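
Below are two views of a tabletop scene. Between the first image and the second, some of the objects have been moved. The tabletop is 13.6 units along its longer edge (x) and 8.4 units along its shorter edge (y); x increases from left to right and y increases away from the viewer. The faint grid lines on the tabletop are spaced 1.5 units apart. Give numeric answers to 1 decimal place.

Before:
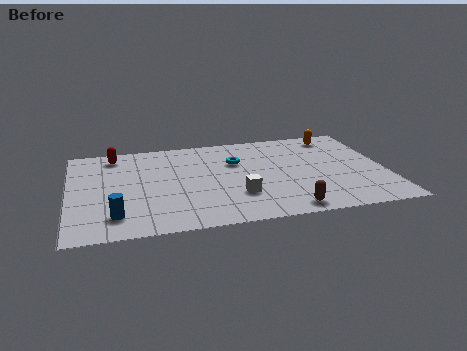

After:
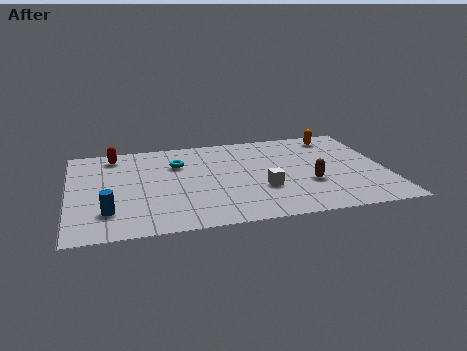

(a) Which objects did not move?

the red capsule and the orange capsule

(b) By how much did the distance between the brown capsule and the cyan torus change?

+1.1

They were about 5.1 units apart before and 6.2 after — 1.1 units further apart.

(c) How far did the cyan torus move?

2.5

From (7.2, 5.6) to (4.7, 5.9), the cyan torus covered √(2.5² + 0.3²) ≈ 2.5 units.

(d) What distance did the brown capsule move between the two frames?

2.4

From (9.1, 0.9) to (10.2, 3.0), the brown capsule covered √(1.1² + 2.1²) ≈ 2.4 units.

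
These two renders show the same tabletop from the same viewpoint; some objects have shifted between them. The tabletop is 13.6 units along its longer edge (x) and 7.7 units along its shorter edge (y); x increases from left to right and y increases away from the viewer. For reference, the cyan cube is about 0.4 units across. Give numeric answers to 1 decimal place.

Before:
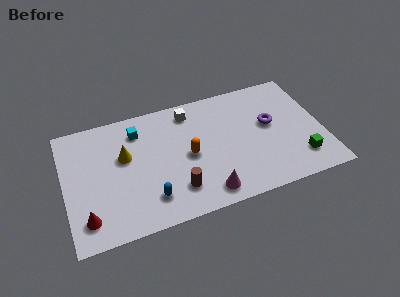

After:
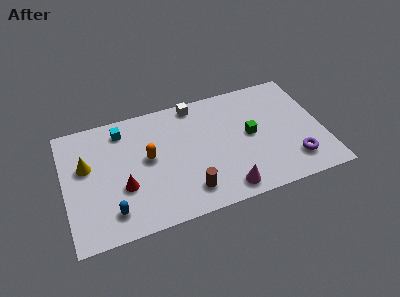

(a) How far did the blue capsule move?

2.0

The blue capsule was near (4.3, 1.7) before and (2.3, 1.5) after, so it travelled √(2.0² + 0.2²) ≈ 2.0 units.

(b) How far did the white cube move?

0.5

The white cube moved from about (6.8, 6.5) to (7.1, 6.9), a distance of √(0.3² + 0.4²) ≈ 0.5.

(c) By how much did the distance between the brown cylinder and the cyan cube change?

+1.2

The distance was about 4.6 in the first image and 5.8 in the second, so they moved 1.2 units further apart.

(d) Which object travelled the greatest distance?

the green cube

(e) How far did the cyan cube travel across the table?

0.9

From (4.0, 6.1) to (3.2, 6.4), the cyan cube covered √(0.8² + 0.3²) ≈ 0.9 units.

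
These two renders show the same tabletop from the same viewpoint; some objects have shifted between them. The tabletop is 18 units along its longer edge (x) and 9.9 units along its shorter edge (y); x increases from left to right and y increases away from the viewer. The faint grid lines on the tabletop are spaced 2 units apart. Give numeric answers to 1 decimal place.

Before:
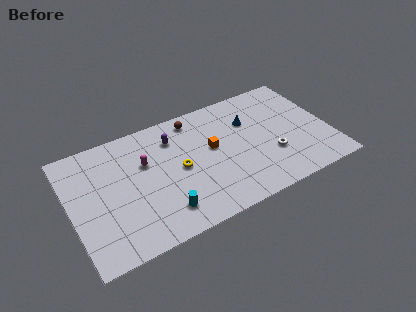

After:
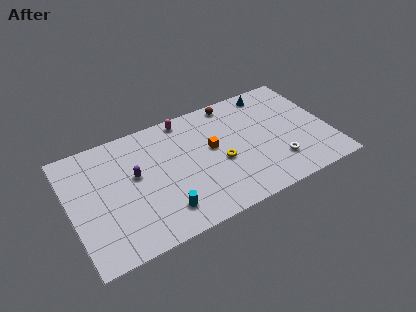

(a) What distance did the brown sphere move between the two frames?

2.8

The brown sphere was near (9.0, 8.6) before and (11.8, 8.9) after, so it travelled √(2.8² + 0.3²) ≈ 2.8 units.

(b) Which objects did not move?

the orange cube and the cyan cylinder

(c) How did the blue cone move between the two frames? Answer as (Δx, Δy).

(1.8, 1.9)

From the two frames, the blue cone sits at roughly (12.7, 6.8) before and (14.5, 8.7) after.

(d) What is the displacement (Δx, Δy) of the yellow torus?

(2.8, -0.7)

From the two frames, the yellow torus sits at roughly (7.5, 4.9) before and (10.3, 4.2) after.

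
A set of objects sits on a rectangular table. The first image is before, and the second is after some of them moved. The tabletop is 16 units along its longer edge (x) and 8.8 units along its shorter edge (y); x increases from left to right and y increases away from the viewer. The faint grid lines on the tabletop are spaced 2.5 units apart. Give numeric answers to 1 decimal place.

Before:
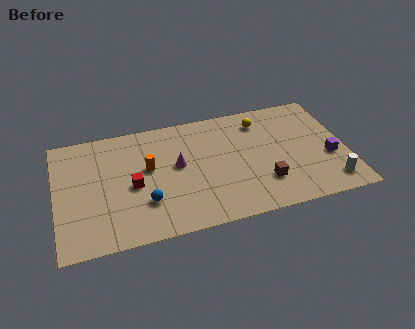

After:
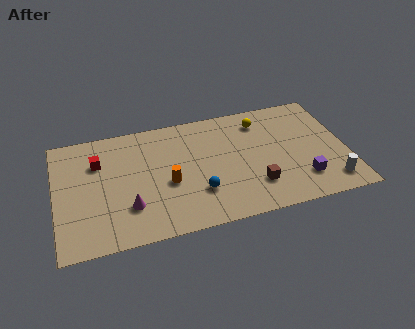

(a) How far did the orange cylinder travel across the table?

1.7

The orange cylinder moved from about (5.1, 5.1) to (6.1, 3.7), a distance of √(1.0² + 1.4²) ≈ 1.7.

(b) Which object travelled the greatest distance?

the magenta cone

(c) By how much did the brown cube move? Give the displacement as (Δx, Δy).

(-0.5, -0.1)

The brown cube was at about (11.3, 2.4) and moved to about (10.8, 2.3).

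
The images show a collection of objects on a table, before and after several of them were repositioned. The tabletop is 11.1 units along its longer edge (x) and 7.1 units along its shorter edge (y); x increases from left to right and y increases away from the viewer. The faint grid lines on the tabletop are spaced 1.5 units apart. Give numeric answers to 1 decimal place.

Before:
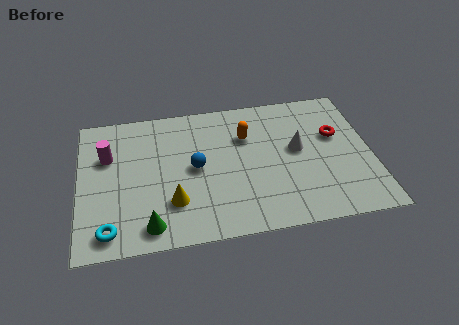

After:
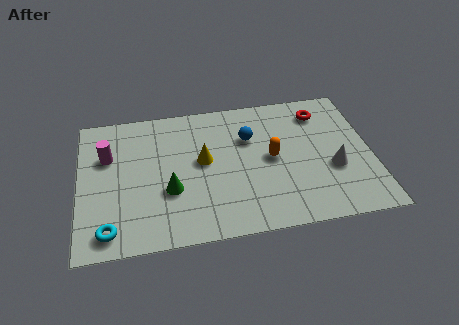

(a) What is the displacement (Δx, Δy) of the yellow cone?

(1.2, 1.9)

The yellow cone started near (3.5, 2.0) and ended near (4.7, 3.9).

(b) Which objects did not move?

the cyan torus and the magenta cylinder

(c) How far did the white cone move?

1.8

The white cone was near (8.3, 3.9) before and (9.6, 2.7) after, so it travelled √(1.3² + 1.2²) ≈ 1.8 units.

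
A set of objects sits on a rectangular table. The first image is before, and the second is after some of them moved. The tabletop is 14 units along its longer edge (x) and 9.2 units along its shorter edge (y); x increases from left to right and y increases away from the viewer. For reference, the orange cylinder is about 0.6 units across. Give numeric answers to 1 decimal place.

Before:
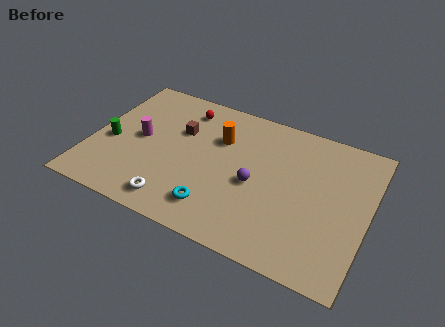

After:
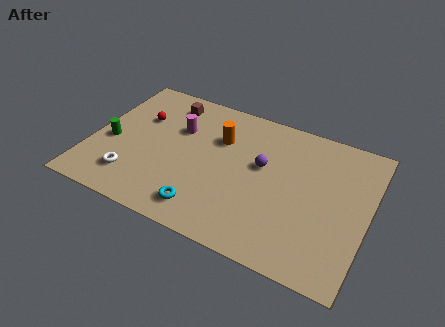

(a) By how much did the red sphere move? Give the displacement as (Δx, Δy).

(-2.1, -1.5)

The red sphere started near (4.3, 7.6) and ended near (2.2, 6.1).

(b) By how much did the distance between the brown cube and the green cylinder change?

+0.6

Before: roughly 3.9 units apart; after: 4.5. That's 0.6 units further apart.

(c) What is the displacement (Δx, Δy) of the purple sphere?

(0.2, 1.3)

From the two frames, the purple sphere sits at roughly (8.4, 4.1) before and (8.6, 5.4) after.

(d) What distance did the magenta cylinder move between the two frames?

2.3

The magenta cylinder moved from about (2.4, 4.7) to (4.2, 6.1), a distance of √(1.8² + 1.4²) ≈ 2.3.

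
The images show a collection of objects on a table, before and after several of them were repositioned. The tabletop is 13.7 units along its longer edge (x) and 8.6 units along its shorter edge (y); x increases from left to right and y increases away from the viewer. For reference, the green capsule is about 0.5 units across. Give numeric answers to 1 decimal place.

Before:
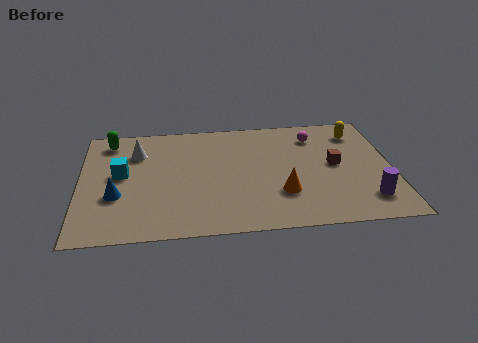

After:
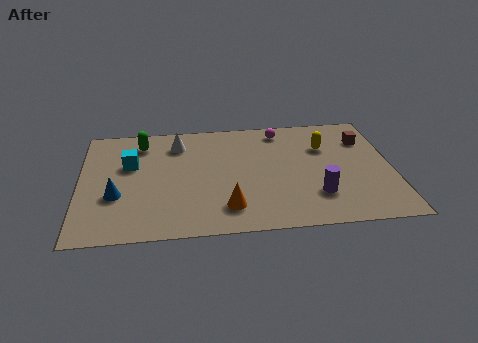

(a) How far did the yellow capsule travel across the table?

1.8

From (12.3, 6.9) to (10.8, 5.9), the yellow capsule covered √(1.5² + 1.0²) ≈ 1.8 units.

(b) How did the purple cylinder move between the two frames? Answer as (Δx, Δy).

(-2.2, 0.5)

The purple cylinder was at about (12.5, 1.8) and moved to about (10.3, 2.3).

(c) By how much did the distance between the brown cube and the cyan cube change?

+1.0

They were about 9.4 units apart before and 10.4 after — 1.0 units further apart.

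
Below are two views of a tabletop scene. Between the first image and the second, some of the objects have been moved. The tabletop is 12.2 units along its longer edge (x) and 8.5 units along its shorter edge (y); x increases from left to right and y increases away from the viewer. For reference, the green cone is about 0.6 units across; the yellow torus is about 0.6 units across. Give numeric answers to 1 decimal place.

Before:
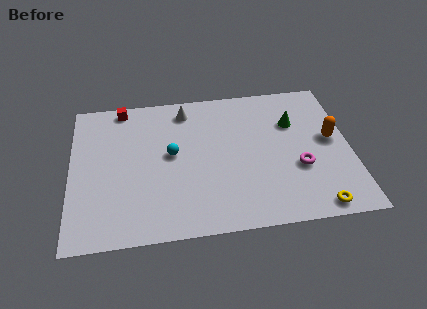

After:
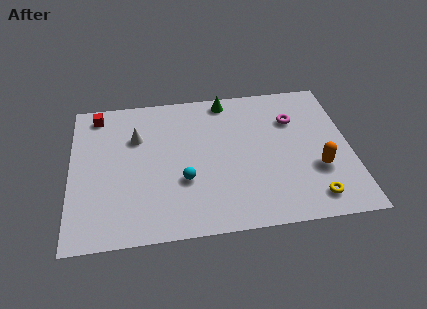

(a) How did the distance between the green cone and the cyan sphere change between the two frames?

-0.5

Before: roughly 5.5 units apart; after: 5.0. That's 0.5 units closer together.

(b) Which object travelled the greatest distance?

the green cone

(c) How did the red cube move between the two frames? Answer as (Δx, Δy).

(-1.1, -0.3)

The red cube started near (2.3, 7.7) and ended near (1.2, 7.4).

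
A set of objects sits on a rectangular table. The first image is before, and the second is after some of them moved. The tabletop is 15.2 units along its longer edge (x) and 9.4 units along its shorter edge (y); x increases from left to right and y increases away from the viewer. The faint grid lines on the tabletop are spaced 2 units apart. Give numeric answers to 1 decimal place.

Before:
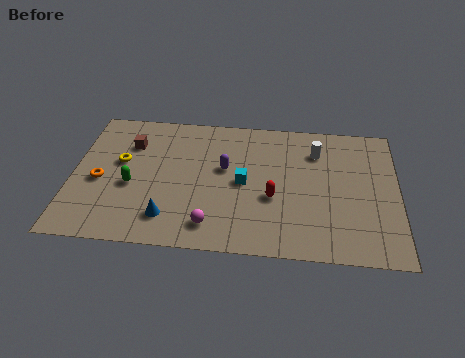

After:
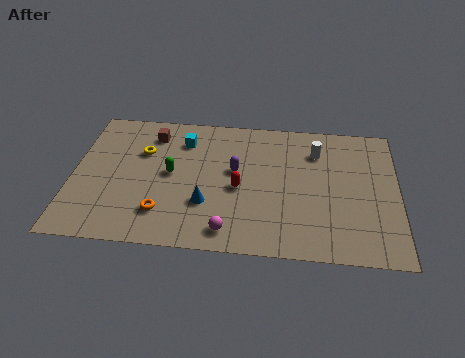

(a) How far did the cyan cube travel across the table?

4.0

The cyan cube moved from about (8.0, 4.6) to (5.1, 7.3), a distance of √(2.9² + 2.7²) ≈ 4.0.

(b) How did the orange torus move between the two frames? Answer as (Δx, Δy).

(3.0, -1.9)

The orange torus started near (1.3, 4.1) and ended near (4.3, 2.2).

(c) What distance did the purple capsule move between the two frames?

0.5

The purple capsule moved from about (7.1, 5.5) to (7.6, 5.4), a distance of √(0.5² + 0.1²) ≈ 0.5.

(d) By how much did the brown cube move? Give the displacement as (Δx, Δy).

(1.0, 0.8)

The brown cube started near (2.6, 6.8) and ended near (3.6, 7.6).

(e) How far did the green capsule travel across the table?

2.1

The green capsule was near (2.8, 3.9) before and (4.6, 4.9) after, so it travelled √(1.8² + 1.0²) ≈ 2.1 units.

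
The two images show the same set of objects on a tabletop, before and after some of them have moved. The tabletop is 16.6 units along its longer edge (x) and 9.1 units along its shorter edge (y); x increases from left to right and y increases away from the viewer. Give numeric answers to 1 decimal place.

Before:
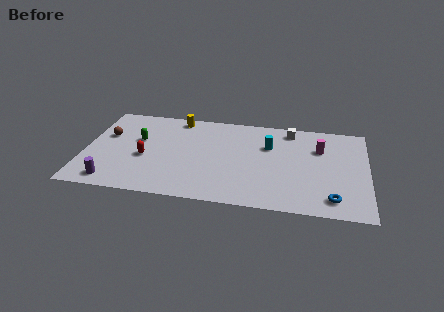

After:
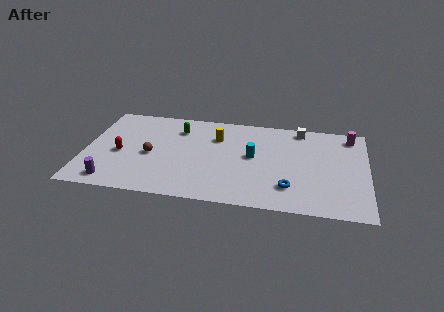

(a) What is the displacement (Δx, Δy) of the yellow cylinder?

(2.4, -1.6)

The yellow cylinder started near (5.3, 8.1) and ended near (7.7, 6.5).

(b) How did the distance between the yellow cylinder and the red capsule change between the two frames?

+1.5

The distance was about 4.6 in the first image and 6.1 in the second, so they moved 1.5 units further apart.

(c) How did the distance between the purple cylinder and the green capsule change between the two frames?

+2.3

Before: roughly 4.5 units apart; after: 6.8. That's 2.3 units further apart.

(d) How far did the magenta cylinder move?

2.3

The magenta cylinder was near (13.8, 6.3) before and (15.6, 7.8) after, so it travelled √(1.8² + 1.5²) ≈ 2.3 units.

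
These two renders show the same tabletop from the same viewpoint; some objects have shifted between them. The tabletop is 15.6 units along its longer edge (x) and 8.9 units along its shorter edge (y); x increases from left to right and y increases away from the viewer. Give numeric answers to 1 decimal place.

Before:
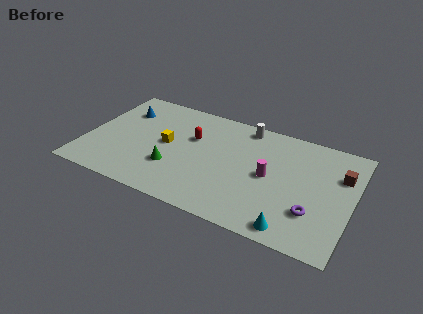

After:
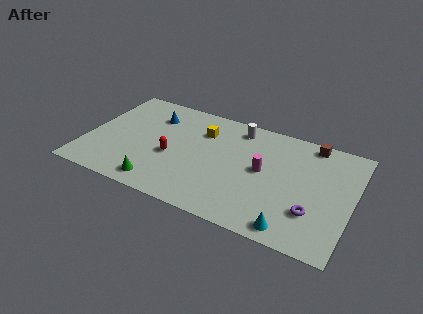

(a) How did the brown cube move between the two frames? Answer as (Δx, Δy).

(-1.9, 1.9)

The brown cube was at about (14.8, 6.1) and moved to about (12.9, 8.0).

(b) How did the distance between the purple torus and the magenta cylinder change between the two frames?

+0.5

The distance was about 3.2 in the first image and 3.7 in the second, so they moved 0.5 units further apart.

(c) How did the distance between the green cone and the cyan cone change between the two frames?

+0.4

The distance was about 7.4 in the first image and 7.8 in the second, so they moved 0.4 units further apart.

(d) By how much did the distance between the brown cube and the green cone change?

+0.6

They were about 10.1 units apart before and 10.7 after — 0.6 units further apart.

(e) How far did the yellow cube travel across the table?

2.7

The yellow cube was near (4.7, 4.6) before and (6.6, 6.5) after, so it travelled √(1.9² + 1.9²) ≈ 2.7 units.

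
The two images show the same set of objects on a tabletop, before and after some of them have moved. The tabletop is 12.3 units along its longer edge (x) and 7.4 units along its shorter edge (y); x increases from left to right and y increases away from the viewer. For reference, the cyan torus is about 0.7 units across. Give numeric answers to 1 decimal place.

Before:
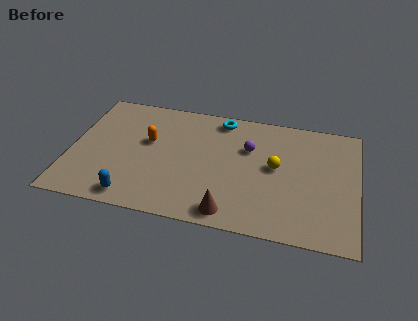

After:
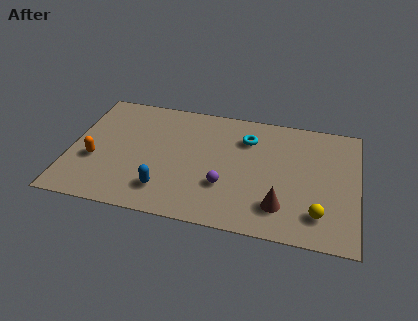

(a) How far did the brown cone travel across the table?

2.2

The brown cone moved from about (7.0, 0.9) to (9.1, 1.7), a distance of √(2.1² + 0.8²) ≈ 2.2.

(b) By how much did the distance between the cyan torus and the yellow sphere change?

+1.5

Before: roughly 3.5 units apart; after: 5.0. That's 1.5 units further apart.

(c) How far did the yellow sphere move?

3.1

From (8.8, 4.0) to (10.7, 1.6), the yellow sphere covered √(1.9² + 2.4²) ≈ 3.1 units.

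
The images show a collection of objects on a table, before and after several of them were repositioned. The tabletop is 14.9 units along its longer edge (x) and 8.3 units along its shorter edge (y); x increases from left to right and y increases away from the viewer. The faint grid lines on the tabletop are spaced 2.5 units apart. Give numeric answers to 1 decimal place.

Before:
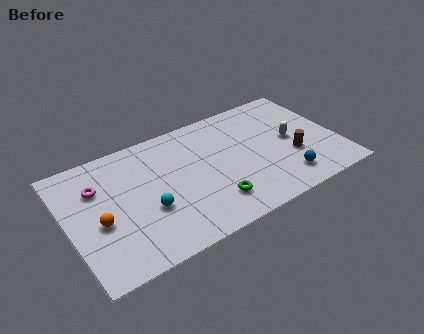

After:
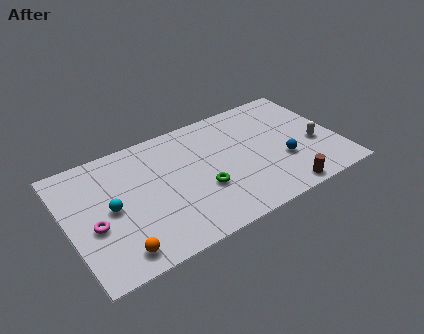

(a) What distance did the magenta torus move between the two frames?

2.5

The magenta torus moved from about (1.8, 5.8) to (1.3, 3.4), a distance of √(0.5² + 2.4²) ≈ 2.5.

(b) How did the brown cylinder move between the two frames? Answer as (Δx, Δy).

(-1.0, -2.2)

From the two frames, the brown cylinder sits at roughly (12.3, 3.0) before and (11.3, 0.8) after.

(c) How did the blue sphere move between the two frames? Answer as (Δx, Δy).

(0.1, 1.3)

The blue sphere was at about (11.6, 1.6) and moved to about (11.7, 2.9).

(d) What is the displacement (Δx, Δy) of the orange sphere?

(0.7, -2.3)

From the two frames, the orange sphere sits at roughly (1.6, 3.5) before and (2.3, 1.2) after.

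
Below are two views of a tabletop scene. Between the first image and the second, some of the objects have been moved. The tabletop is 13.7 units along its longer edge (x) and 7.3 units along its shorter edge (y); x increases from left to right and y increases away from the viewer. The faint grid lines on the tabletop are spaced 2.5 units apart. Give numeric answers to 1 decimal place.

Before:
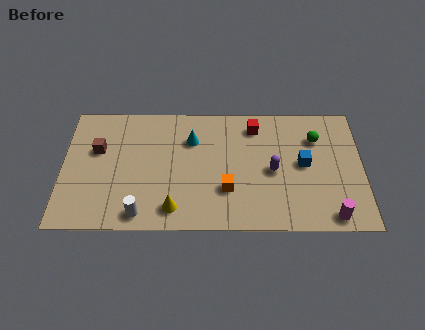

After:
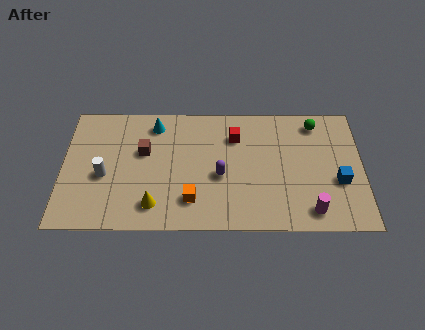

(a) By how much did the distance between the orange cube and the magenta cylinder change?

+0.5

The distance was about 4.9 in the first image and 5.4 in the second, so they moved 0.5 units further apart.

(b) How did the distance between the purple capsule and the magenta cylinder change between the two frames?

+0.9

The distance was about 3.7 in the first image and 4.6 in the second, so they moved 0.9 units further apart.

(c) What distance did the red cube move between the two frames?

1.1

The red cube moved from about (8.8, 6.0) to (7.9, 5.4), a distance of √(0.9² + 0.6²) ≈ 1.1.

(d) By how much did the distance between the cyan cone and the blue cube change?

+3.7

They were about 5.3 units apart before and 9.0 after — 3.7 units further apart.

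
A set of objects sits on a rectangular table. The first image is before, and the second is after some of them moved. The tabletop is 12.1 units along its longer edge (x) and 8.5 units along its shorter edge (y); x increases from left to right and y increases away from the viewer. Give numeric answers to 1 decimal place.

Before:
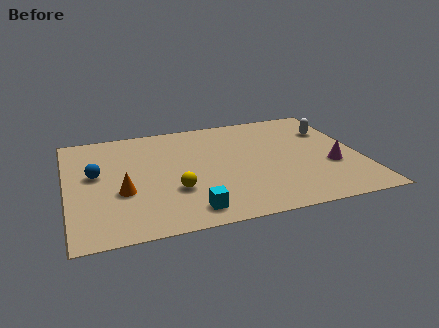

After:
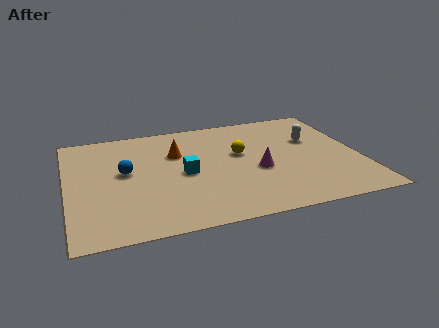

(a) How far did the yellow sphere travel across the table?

3.6

From (4.3, 2.8) to (7.2, 5.0), the yellow sphere covered √(2.9² + 2.2²) ≈ 3.6 units.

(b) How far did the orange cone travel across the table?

3.5

From (2.2, 3.2) to (4.6, 5.7), the orange cone covered √(2.4² + 2.5²) ≈ 3.5 units.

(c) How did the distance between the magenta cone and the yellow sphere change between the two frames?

-4.9

They were about 6.5 units apart before and 1.6 after — 4.9 units closer together.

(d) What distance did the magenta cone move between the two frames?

3.0

The magenta cone moved from about (10.8, 3.1) to (7.8, 3.5), a distance of √(3.0² + 0.4²) ≈ 3.0.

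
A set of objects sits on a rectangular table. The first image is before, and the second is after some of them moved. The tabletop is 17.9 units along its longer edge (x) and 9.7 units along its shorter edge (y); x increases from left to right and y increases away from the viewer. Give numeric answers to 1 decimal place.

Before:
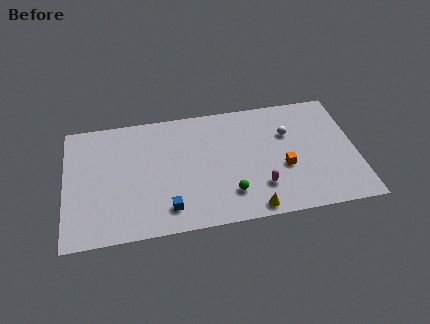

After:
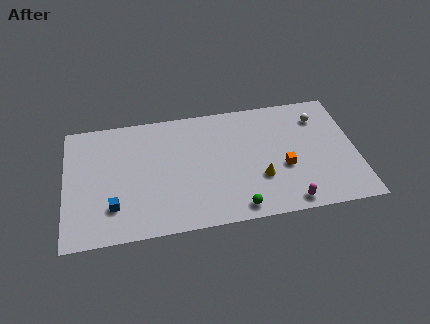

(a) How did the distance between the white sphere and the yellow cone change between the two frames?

-0.3

Before: roughly 6.1 units apart; after: 5.8. That's 0.3 units closer together.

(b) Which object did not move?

the orange cube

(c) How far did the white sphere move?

2.2

The white sphere moved from about (13.8, 6.5) to (15.8, 7.5), a distance of √(2.0² + 1.0²) ≈ 2.2.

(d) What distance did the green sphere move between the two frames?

1.3

The green sphere was near (10.0, 2.3) before and (10.4, 1.1) after, so it travelled √(0.4² + 1.2²) ≈ 1.3 units.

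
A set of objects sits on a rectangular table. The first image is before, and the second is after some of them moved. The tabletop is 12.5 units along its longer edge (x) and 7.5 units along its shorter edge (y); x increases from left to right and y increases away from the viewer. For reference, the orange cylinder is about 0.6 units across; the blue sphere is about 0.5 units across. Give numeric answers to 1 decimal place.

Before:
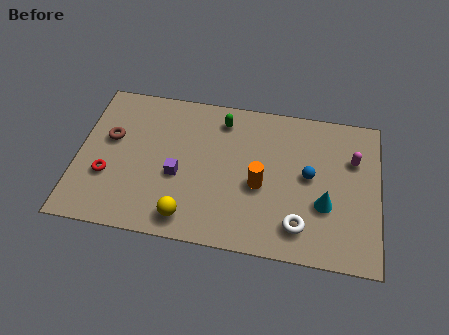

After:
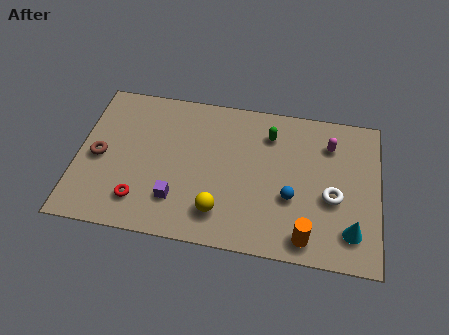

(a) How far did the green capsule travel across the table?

2.0

From (5.9, 6.2) to (7.9, 5.8), the green capsule covered √(2.0² + 0.4²) ≈ 2.0 units.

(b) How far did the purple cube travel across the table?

1.2

The purple cube was near (4.2, 3.1) before and (4.2, 1.9) after, so it travelled √(0.0² + 1.2²) ≈ 1.2 units.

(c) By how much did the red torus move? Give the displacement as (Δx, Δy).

(1.4, -1.0)

The red torus started near (1.3, 2.6) and ended near (2.7, 1.6).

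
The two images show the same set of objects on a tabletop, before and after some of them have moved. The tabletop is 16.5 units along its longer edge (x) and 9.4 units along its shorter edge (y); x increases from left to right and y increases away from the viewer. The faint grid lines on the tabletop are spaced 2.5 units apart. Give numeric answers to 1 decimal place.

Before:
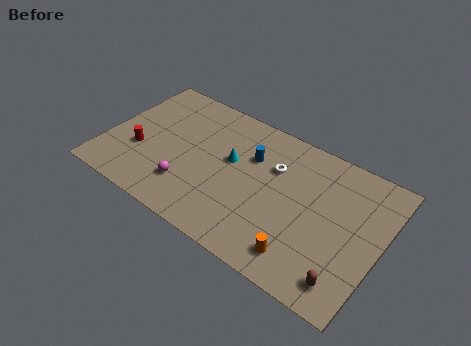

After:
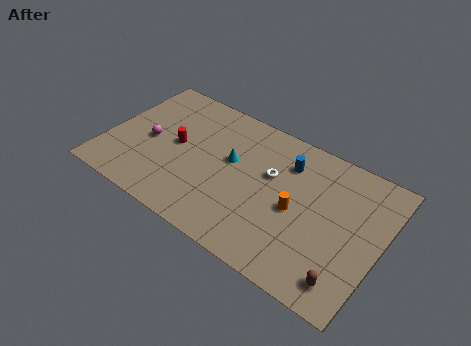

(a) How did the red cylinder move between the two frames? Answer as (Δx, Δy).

(2.0, 1.5)

The red cylinder started near (2.1, 3.4) and ended near (4.1, 4.9).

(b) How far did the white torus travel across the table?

0.6

From (9.9, 6.4) to (9.8, 5.8), the white torus covered √(0.1² + 0.6²) ≈ 0.6 units.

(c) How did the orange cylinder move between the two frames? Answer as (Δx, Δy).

(-0.8, 2.7)

The orange cylinder was at about (12.4, 1.6) and moved to about (11.6, 4.3).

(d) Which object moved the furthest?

the magenta sphere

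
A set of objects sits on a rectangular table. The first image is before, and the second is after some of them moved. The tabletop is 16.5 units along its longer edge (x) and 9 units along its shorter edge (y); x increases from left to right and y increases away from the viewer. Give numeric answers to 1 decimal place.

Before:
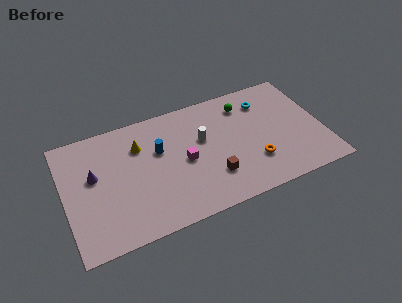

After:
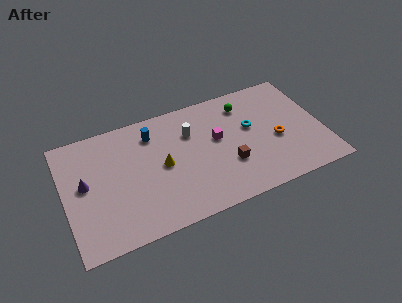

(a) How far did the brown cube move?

1.2

The brown cube was near (9.2, 2.5) before and (10.3, 3.0) after, so it travelled √(1.1² + 0.5²) ≈ 1.2 units.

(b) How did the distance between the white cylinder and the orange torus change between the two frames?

+1.7

Before: roughly 4.2 units apart; after: 5.9. That's 1.7 units further apart.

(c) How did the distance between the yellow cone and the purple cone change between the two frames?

+1.7

Before: roughly 3.2 units apart; after: 4.9. That's 1.7 units further apart.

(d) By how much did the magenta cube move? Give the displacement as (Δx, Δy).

(2.2, 0.9)

From the two frames, the magenta cube sits at roughly (7.6, 4.3) before and (9.8, 5.2) after.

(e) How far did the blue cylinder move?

1.4

From (6.1, 5.7) to (5.8, 7.1), the blue cylinder covered √(0.3² + 1.4²) ≈ 1.4 units.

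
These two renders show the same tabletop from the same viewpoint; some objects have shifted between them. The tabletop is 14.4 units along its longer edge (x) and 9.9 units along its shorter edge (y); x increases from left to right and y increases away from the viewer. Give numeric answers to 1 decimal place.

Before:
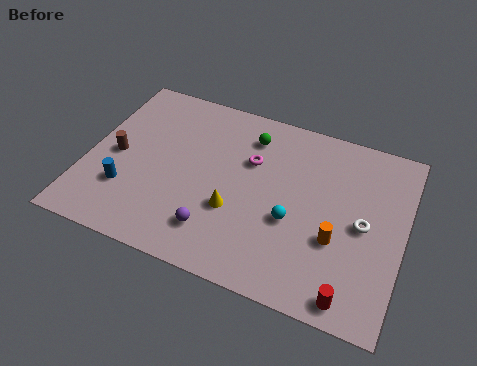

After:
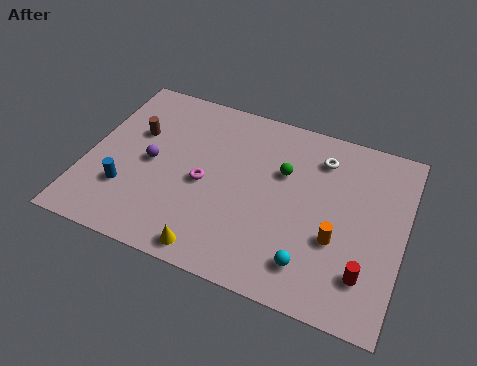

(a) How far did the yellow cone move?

2.6

The yellow cone was near (6.9, 3.5) before and (6.2, 1.0) after, so it travelled √(0.7² + 2.5²) ≈ 2.6 units.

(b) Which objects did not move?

the orange cylinder and the blue cylinder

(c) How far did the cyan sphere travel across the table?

2.2

The cyan sphere was near (9.5, 3.9) before and (10.5, 1.9) after, so it travelled √(1.0² + 2.0²) ≈ 2.2 units.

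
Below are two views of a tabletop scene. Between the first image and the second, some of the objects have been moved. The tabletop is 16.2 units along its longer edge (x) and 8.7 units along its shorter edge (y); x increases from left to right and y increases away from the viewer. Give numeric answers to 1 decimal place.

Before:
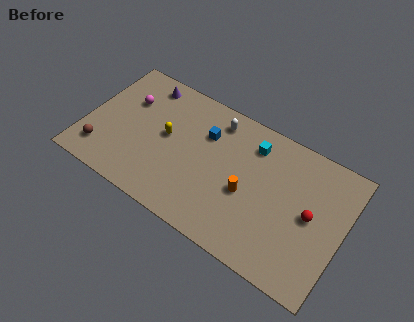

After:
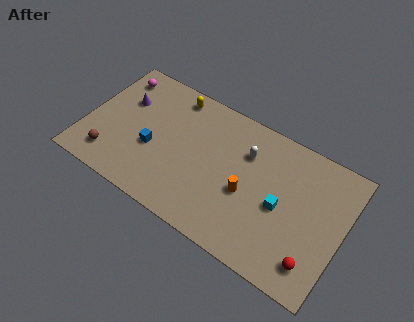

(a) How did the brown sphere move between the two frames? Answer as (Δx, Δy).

(0.6, -0.1)

The brown sphere was at about (1.3, 1.8) and moved to about (1.9, 1.7).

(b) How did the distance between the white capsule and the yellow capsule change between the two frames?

+1.3

The distance was about 3.8 in the first image and 5.1 in the second, so they moved 1.3 units further apart.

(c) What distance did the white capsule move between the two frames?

2.4

The white capsule moved from about (7.8, 7.3) to (9.9, 6.2), a distance of √(2.1² + 1.1²) ≈ 2.4.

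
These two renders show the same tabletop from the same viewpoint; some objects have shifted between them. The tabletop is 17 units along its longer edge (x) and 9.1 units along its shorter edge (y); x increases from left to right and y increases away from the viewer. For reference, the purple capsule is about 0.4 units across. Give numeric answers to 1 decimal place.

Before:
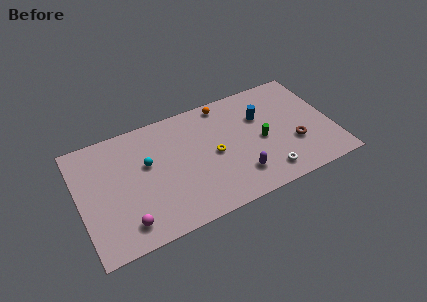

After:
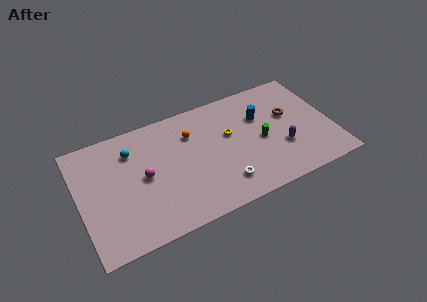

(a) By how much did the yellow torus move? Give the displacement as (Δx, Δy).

(1.2, 1.1)

The yellow torus started near (9.0, 4.4) and ended near (10.2, 5.5).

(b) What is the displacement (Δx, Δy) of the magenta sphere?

(1.5, 3.0)

From the two frames, the magenta sphere sits at roughly (2.8, 1.6) before and (4.3, 4.6) after.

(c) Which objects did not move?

the blue cylinder and the green cylinder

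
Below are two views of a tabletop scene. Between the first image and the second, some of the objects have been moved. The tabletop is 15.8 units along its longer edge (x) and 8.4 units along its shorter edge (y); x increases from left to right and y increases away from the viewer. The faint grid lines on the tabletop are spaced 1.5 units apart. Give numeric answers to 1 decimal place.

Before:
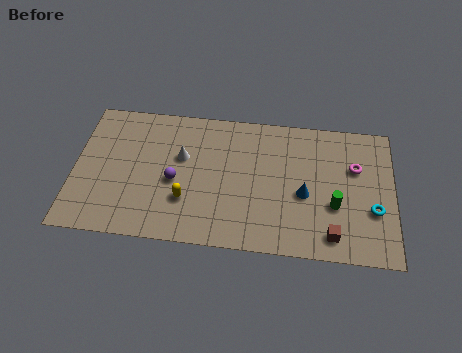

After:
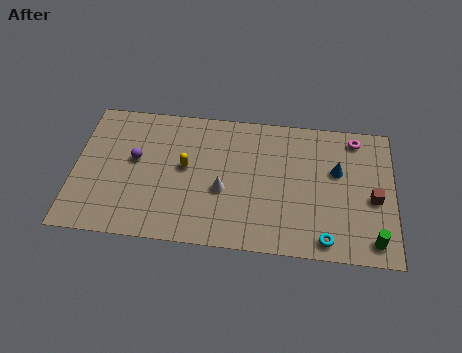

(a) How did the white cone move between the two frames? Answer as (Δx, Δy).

(2.1, -1.8)

The white cone started near (5.3, 5.2) and ended near (7.4, 3.4).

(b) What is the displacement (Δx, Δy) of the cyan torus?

(-2.3, -2.0)

From the two frames, the cyan torus sits at roughly (14.8, 3.0) before and (12.5, 1.0) after.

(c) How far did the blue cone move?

2.3

From (11.4, 3.6) to (13.0, 5.2), the blue cone covered √(1.6² + 1.6²) ≈ 2.3 units.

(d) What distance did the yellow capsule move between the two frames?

2.0

The yellow capsule moved from about (5.6, 2.6) to (5.5, 4.6), a distance of √(0.1² + 2.0²) ≈ 2.0.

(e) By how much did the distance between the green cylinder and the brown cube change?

+0.7

The distance was about 1.8 in the first image and 2.5 in the second, so they moved 0.7 units further apart.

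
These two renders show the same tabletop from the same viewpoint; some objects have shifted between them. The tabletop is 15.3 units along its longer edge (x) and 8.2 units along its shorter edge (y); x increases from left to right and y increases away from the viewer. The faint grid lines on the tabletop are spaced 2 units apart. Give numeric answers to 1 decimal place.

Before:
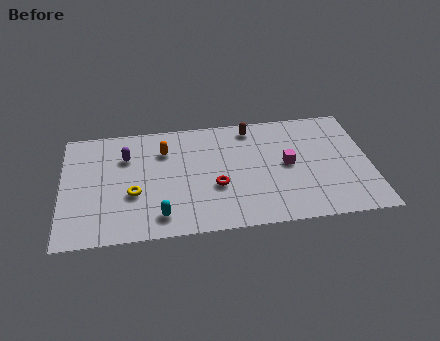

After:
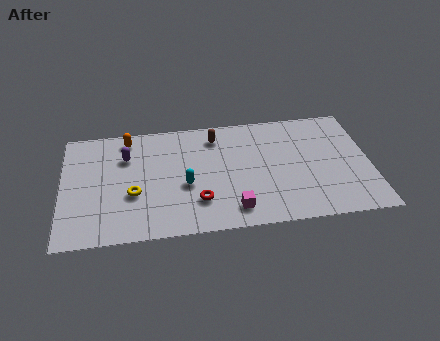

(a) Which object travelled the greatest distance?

the magenta cube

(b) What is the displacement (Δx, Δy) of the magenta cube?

(-2.8, -2.8)

The magenta cube was at about (11.2, 4.2) and moved to about (8.4, 1.4).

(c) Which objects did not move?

the purple capsule and the yellow torus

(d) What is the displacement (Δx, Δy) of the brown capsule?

(-1.8, -0.4)

From the two frames, the brown capsule sits at roughly (9.5, 7.1) before and (7.7, 6.7) after.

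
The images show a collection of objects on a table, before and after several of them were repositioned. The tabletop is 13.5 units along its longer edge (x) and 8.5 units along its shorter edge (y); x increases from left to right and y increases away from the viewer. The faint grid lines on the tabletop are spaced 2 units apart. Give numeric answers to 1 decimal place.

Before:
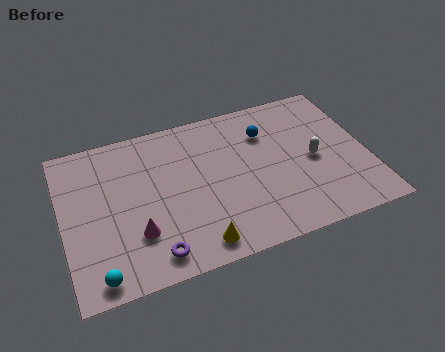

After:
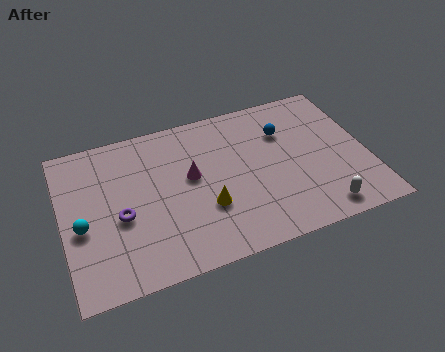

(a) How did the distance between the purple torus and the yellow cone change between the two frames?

+1.9

Before: roughly 1.9 units apart; after: 3.8. That's 1.9 units further apart.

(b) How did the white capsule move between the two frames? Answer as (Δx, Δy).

(0.0, -2.9)

From the two frames, the white capsule sits at roughly (11.1, 4.0) before and (11.1, 1.1) after.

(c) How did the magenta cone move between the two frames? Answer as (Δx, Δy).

(2.6, 2.3)

The magenta cone was at about (3.1, 2.5) and moved to about (5.7, 4.8).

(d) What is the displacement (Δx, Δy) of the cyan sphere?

(-0.5, 2.7)

The cyan sphere was at about (1.3, 0.9) and moved to about (0.8, 3.6).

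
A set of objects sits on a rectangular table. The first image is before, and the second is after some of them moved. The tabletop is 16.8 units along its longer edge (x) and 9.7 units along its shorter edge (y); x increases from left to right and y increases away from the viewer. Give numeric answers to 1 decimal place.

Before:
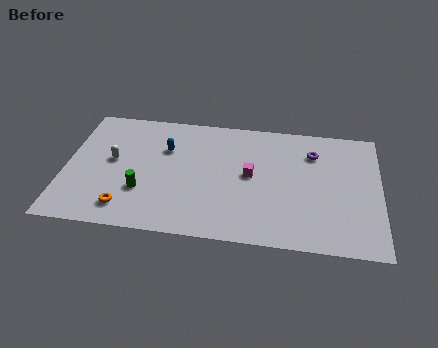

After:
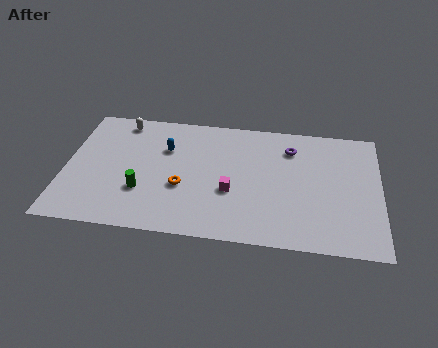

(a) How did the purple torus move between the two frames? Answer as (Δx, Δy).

(-1.2, 0.2)

From the two frames, the purple torus sits at roughly (13.2, 7.3) before and (12.0, 7.5) after.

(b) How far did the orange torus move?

3.5

From (3.4, 1.7) to (6.3, 3.7), the orange torus covered √(2.9² + 2.0²) ≈ 3.5 units.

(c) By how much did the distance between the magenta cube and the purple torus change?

+0.9

Before: roughly 4.0 units apart; after: 4.9. That's 0.9 units further apart.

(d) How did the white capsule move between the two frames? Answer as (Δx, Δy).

(0.3, 3.2)

The white capsule started near (2.5, 5.3) and ended near (2.8, 8.5).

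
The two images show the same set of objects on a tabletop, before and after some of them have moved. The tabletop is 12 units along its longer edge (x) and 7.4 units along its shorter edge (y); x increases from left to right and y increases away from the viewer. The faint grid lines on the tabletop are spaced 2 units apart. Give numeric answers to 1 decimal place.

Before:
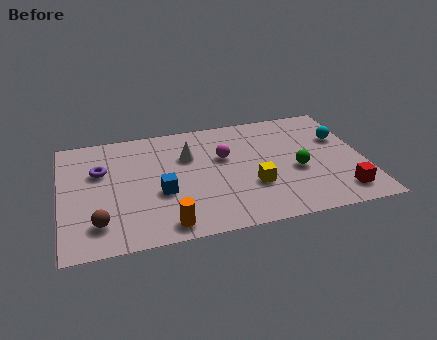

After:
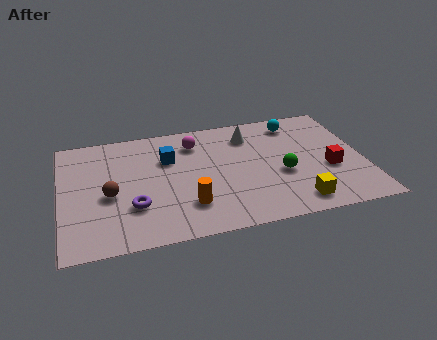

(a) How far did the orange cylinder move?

1.3

The orange cylinder was near (4.0, 0.9) before and (4.9, 1.9) after, so it travelled √(0.9² + 1.0²) ≈ 1.3 units.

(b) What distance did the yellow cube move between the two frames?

2.1

From (7.5, 2.5) to (9.1, 1.1), the yellow cube covered √(1.6² + 1.4²) ≈ 2.1 units.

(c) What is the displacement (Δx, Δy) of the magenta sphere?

(-1.1, 1.2)

The magenta sphere started near (6.5, 4.6) and ended near (5.4, 5.8).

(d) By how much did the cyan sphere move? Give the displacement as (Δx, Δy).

(-1.7, 1.4)

The cyan sphere was at about (11.2, 4.8) and moved to about (9.5, 6.2).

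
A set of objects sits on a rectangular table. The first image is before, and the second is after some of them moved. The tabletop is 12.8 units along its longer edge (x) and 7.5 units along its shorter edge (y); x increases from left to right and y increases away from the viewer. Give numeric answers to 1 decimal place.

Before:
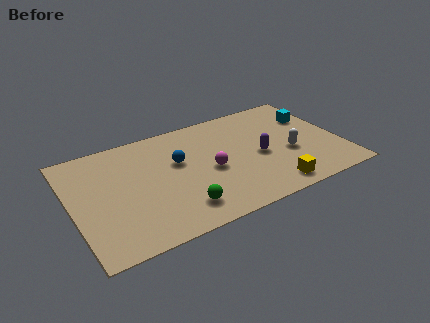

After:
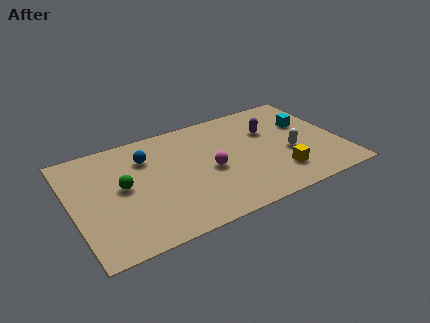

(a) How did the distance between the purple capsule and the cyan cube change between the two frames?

-1.6

The distance was about 3.4 in the first image and 1.8 in the second, so they moved 1.6 units closer together.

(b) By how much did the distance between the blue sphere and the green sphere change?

-1.1

They were about 3.1 units apart before and 2.0 after — 1.1 units closer together.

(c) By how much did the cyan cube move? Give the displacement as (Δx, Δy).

(-0.4, -0.4)

The cyan cube was at about (11.8, 5.2) and moved to about (11.4, 4.8).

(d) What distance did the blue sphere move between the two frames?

1.7

The blue sphere moved from about (5.1, 4.6) to (3.7, 5.5), a distance of √(1.4² + 0.9²) ≈ 1.7.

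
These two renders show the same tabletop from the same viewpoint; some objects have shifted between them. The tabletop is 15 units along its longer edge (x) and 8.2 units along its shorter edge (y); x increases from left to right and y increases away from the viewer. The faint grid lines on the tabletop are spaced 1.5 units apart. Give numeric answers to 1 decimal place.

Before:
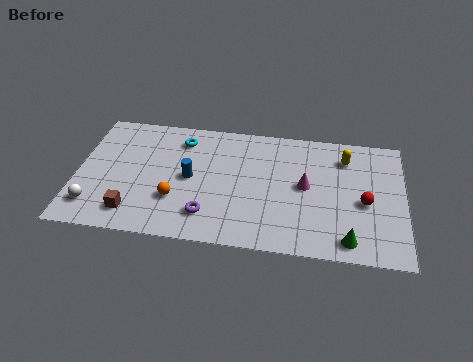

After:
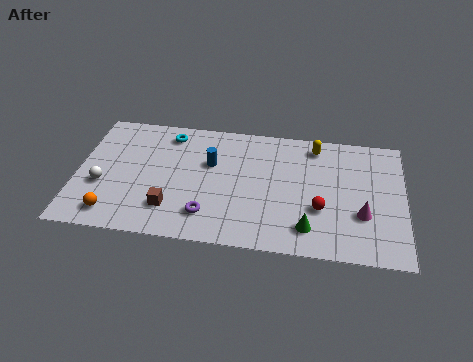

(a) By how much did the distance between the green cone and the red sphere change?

-1.2

Before: roughly 2.6 units apart; after: 1.4. That's 1.2 units closer together.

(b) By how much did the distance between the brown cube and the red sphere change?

-3.8

The distance was about 10.7 in the first image and 6.9 in the second, so they moved 3.8 units closer together.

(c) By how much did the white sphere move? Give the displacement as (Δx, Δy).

(0.3, 1.4)

From the two frames, the white sphere sits at roughly (0.9, 1.7) before and (1.2, 3.1) after.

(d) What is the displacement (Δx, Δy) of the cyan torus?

(-0.6, 0.3)

The cyan torus was at about (4.7, 6.6) and moved to about (4.1, 6.9).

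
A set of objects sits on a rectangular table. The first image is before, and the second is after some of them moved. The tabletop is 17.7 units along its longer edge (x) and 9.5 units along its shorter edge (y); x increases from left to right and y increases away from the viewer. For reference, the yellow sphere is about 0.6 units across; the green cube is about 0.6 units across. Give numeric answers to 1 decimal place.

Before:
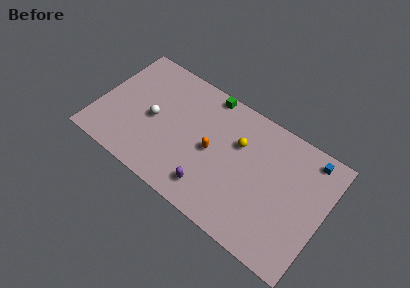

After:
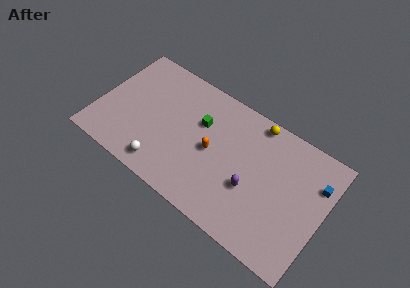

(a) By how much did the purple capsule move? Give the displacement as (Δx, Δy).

(2.9, 1.8)

From the two frames, the purple capsule sits at roughly (9.4, 1.8) before and (12.3, 3.6) after.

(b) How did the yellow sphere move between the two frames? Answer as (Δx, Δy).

(1.0, 2.3)

The yellow sphere started near (10.8, 6.3) and ended near (11.8, 8.6).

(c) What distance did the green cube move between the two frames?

2.5

The green cube was near (7.9, 8.7) before and (7.8, 6.2) after, so it travelled √(0.1² + 2.5²) ≈ 2.5 units.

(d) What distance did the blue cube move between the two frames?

1.7

The blue cube moved from about (16.1, 8.3) to (16.9, 6.8), a distance of √(0.8² + 1.5²) ≈ 1.7.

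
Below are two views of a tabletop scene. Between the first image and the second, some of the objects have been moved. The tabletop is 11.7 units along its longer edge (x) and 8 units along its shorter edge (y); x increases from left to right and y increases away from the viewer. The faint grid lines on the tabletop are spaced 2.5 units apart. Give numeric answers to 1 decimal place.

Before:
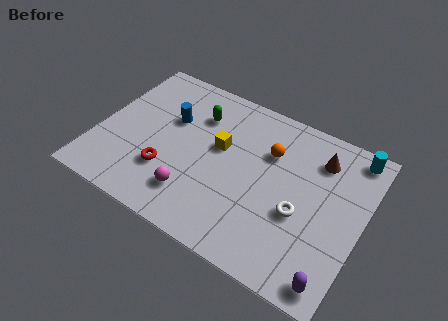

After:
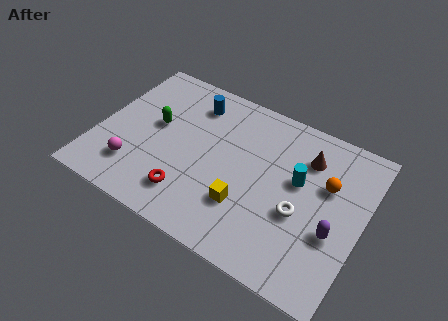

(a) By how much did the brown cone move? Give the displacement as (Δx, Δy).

(-0.5, -0.2)

The brown cone started near (9.5, 6.2) and ended near (9.0, 6.0).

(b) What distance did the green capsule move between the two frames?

2.2

The green capsule was near (4.1, 5.9) before and (2.4, 4.5) after, so it travelled √(1.7² + 1.4²) ≈ 2.2 units.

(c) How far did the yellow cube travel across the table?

2.7

The yellow cube was near (5.3, 4.7) before and (6.8, 2.4) after, so it travelled √(1.5² + 2.3²) ≈ 2.7 units.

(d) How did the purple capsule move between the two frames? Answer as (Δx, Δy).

(-0.3, 2.1)

The purple capsule started near (10.9, 0.9) and ended near (10.6, 3.0).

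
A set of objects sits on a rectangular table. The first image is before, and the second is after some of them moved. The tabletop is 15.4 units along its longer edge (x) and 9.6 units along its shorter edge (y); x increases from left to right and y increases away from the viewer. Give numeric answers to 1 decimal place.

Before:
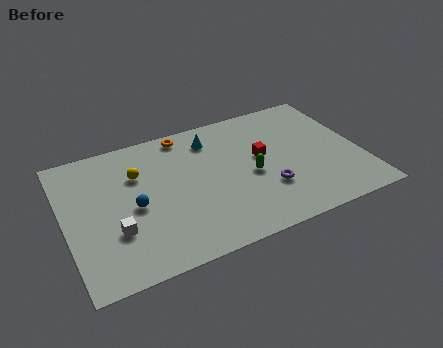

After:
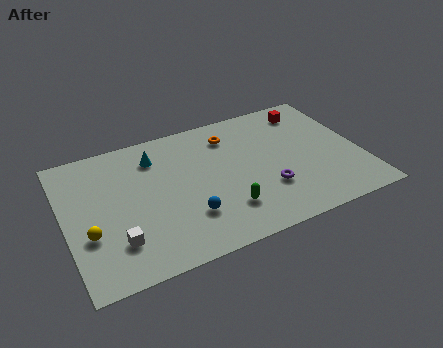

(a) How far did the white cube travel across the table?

0.7

The white cube was near (2.4, 3.1) before and (2.4, 2.4) after, so it travelled √(0.0² + 0.7²) ≈ 0.7 units.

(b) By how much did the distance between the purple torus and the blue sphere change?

-2.7

The distance was about 6.9 in the first image and 4.2 in the second, so they moved 2.7 units closer together.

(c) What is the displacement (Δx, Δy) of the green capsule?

(-1.6, -1.9)

The green capsule was at about (9.6, 4.3) and moved to about (8.0, 2.4).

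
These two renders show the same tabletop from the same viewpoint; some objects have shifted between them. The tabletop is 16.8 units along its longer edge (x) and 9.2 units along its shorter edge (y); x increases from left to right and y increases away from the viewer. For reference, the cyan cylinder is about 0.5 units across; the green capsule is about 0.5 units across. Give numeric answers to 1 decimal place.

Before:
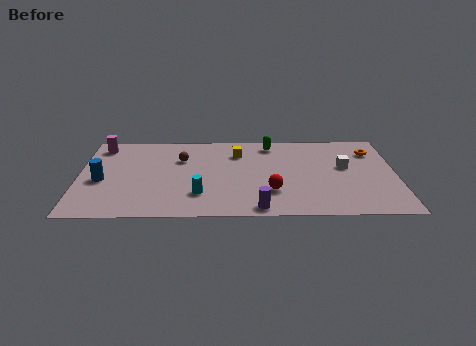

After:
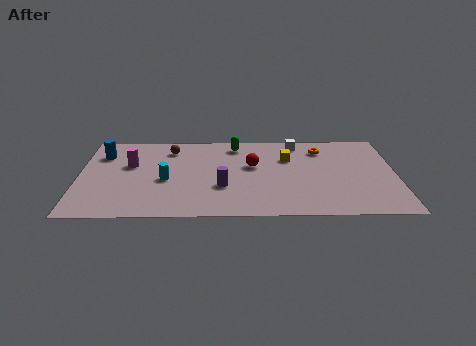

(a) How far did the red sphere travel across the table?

3.0

The red sphere moved from about (10.2, 2.7) to (9.2, 5.5), a distance of √(1.0² + 2.8²) ≈ 3.0.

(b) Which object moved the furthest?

the white cube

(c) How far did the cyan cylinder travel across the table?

2.4

The cyan cylinder was near (6.4, 2.4) before and (4.6, 4.0) after, so it travelled √(1.8² + 1.6²) ≈ 2.4 units.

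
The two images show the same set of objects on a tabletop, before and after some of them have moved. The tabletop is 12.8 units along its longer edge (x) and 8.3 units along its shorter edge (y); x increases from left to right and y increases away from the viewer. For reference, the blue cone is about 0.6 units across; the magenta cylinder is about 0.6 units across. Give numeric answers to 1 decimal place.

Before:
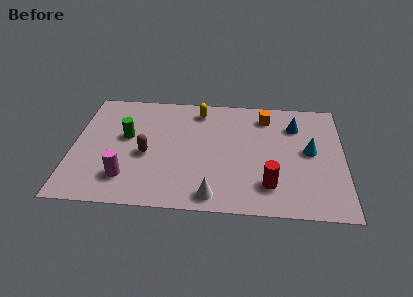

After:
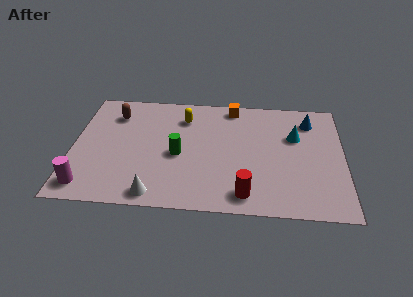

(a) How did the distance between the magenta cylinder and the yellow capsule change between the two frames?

+0.7

Before: roughly 6.1 units apart; after: 6.8. That's 0.7 units further apart.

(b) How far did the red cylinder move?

1.3

The red cylinder was near (9.3, 1.9) before and (8.2, 1.2) after, so it travelled √(1.1² + 0.7²) ≈ 1.3 units.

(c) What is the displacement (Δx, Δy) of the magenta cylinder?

(-1.8, -0.7)

From the two frames, the magenta cylinder sits at roughly (2.6, 1.9) before and (0.8, 1.2) after.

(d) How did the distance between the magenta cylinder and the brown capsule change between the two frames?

+3.4

Before: roughly 1.9 units apart; after: 5.3. That's 3.4 units further apart.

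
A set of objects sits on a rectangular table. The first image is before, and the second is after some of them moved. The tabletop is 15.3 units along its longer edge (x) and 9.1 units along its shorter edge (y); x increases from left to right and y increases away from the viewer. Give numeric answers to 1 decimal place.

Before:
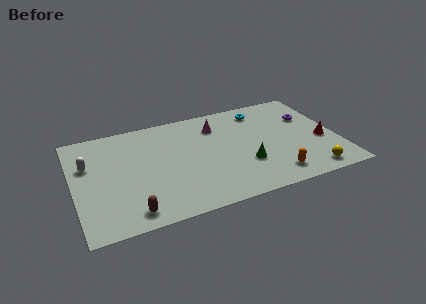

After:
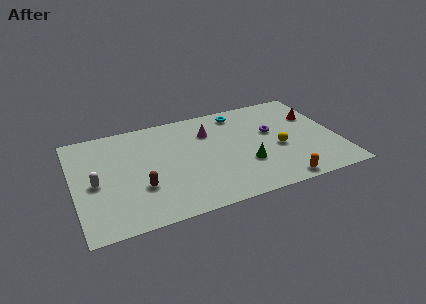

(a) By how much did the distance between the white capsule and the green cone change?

-0.7

Before: roughly 9.4 units apart; after: 8.7. That's 0.7 units closer together.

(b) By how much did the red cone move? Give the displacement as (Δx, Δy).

(-0.2, 2.4)

From the two frames, the red cone sits at roughly (14.4, 3.7) before and (14.2, 6.1) after.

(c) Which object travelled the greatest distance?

the yellow sphere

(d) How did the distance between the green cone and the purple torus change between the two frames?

-2.1

The distance was about 5.1 in the first image and 3.0 in the second, so they moved 2.1 units closer together.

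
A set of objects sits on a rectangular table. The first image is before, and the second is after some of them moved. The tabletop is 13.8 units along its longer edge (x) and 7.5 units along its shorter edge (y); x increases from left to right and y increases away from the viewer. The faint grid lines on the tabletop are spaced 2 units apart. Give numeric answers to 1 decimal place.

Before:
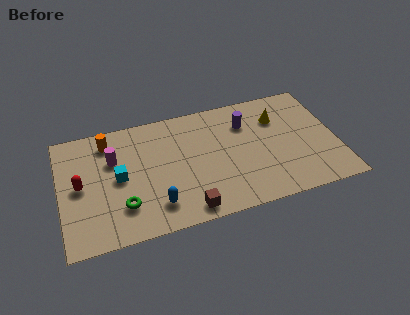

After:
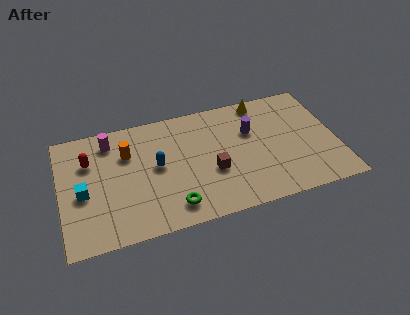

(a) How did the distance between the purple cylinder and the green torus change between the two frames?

-1.8

The distance was about 7.3 in the first image and 5.5 in the second, so they moved 1.8 units closer together.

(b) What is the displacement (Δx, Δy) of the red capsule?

(0.5, 1.4)

The red capsule started near (1.0, 3.8) and ended near (1.5, 5.2).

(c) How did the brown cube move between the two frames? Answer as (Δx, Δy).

(1.4, 2.0)

The brown cube started near (6.1, 0.9) and ended near (7.5, 2.9).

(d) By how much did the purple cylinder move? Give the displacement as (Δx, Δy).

(0.2, -0.6)

From the two frames, the purple cylinder sits at roughly (9.4, 5.5) before and (9.6, 4.9) after.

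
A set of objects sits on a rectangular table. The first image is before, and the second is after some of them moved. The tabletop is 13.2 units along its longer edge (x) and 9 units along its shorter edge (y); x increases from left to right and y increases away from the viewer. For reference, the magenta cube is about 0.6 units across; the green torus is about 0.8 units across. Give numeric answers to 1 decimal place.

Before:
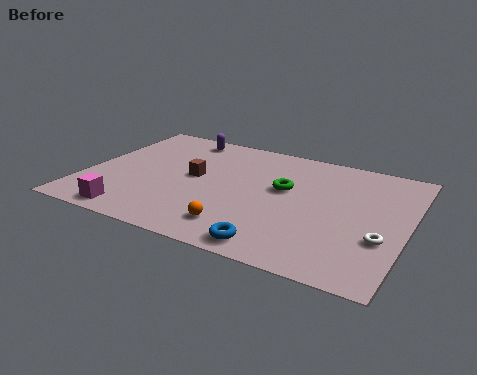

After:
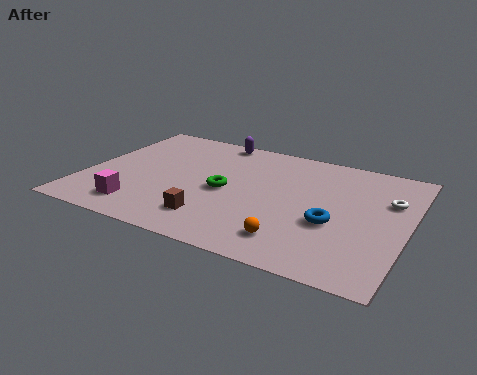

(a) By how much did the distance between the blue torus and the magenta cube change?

+2.0

Before: roughly 5.9 units apart; after: 7.9. That's 2.0 units further apart.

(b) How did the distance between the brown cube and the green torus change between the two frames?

-1.4

Before: roughly 3.7 units apart; after: 2.3. That's 1.4 units closer together.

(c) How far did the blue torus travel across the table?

3.2

From (8.3, 1.0) to (10.3, 3.5), the blue torus covered √(2.0² + 2.5²) ≈ 3.2 units.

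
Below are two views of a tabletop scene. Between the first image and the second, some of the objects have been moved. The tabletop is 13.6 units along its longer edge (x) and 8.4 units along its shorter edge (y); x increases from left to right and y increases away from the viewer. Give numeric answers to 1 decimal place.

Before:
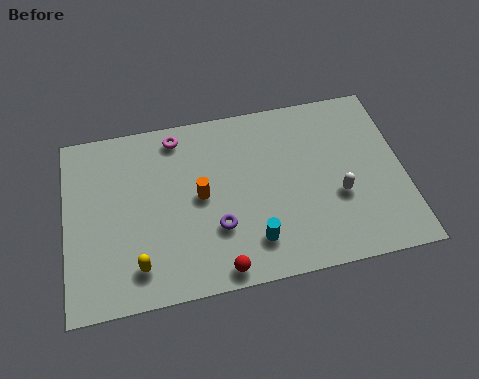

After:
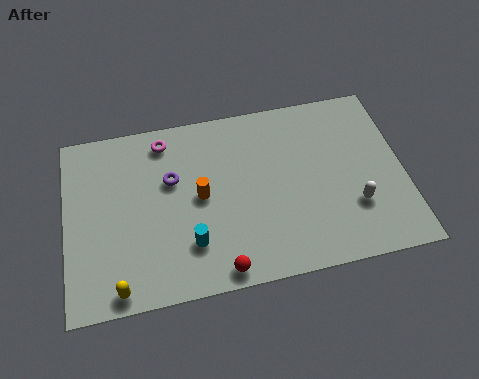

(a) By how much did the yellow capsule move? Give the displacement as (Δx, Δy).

(-0.8, -0.8)

The yellow capsule was at about (2.8, 1.6) and moved to about (2.0, 0.8).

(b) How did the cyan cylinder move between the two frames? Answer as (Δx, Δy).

(-2.5, 0.4)

The cyan cylinder was at about (7.4, 1.8) and moved to about (4.9, 2.2).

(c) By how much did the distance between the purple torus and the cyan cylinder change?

+1.5

The distance was about 1.7 in the first image and 3.2 in the second, so they moved 1.5 units further apart.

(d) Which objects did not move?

the orange cylinder and the red sphere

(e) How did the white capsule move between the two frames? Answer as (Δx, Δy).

(0.6, -0.6)

From the two frames, the white capsule sits at roughly (10.9, 3.2) before and (11.5, 2.6) after.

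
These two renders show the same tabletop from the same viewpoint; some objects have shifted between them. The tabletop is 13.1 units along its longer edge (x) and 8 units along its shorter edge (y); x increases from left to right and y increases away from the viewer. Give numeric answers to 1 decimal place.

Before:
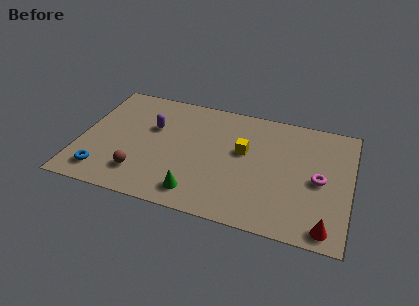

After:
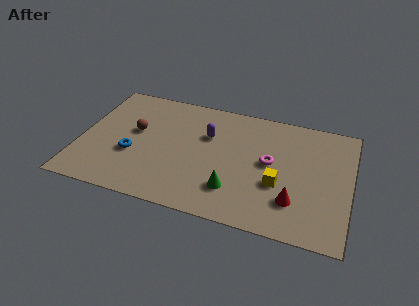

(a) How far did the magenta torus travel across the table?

2.5

From (11.6, 3.8) to (9.2, 4.3), the magenta torus covered √(2.4² + 0.5²) ≈ 2.5 units.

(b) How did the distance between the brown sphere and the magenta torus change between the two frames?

-2.1

Before: roughly 8.7 units apart; after: 6.6. That's 2.1 units closer together.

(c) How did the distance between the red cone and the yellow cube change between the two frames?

-4.5

They were about 5.7 units apart before and 1.2 after — 4.5 units closer together.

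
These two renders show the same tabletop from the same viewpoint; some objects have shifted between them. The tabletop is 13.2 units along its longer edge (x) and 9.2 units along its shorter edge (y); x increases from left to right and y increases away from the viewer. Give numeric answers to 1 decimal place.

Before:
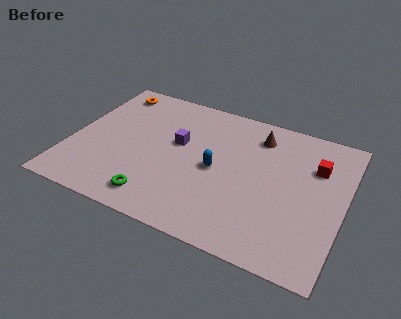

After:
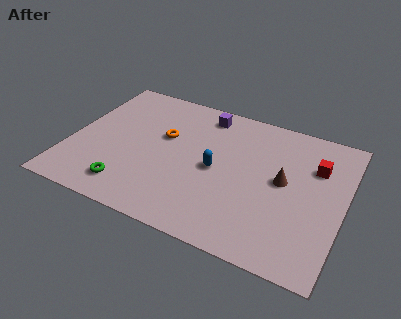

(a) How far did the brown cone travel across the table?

2.9

The brown cone was near (8.8, 7.4) before and (10.3, 4.9) after, so it travelled √(1.5² + 2.5²) ≈ 2.9 units.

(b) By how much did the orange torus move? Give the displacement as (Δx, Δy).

(3.0, -2.3)

The orange torus started near (1.4, 7.9) and ended near (4.4, 5.6).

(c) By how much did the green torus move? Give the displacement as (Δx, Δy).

(-1.4, 0.2)

From the two frames, the green torus sits at roughly (4.6, 1.4) before and (3.2, 1.6) after.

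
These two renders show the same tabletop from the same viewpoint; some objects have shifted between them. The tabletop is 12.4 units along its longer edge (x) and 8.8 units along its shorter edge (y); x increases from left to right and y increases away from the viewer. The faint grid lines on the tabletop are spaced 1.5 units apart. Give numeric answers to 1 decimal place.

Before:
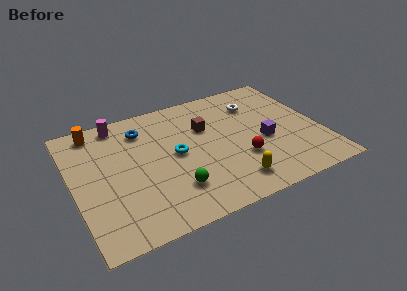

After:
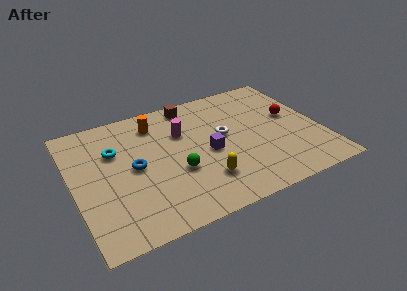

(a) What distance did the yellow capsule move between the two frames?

1.5

From (7.5, 1.5) to (6.2, 2.2), the yellow capsule covered √(1.3² + 0.7²) ≈ 1.5 units.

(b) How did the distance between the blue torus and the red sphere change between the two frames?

+2.1

The distance was about 6.0 in the first image and 8.1 in the second, so they moved 2.1 units further apart.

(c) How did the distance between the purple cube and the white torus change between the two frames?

-1.6

Before: roughly 2.9 units apart; after: 1.3. That's 1.6 units closer together.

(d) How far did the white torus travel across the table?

2.5

From (9.5, 6.6) to (7.6, 4.9), the white torus covered √(1.9² + 1.7²) ≈ 2.5 units.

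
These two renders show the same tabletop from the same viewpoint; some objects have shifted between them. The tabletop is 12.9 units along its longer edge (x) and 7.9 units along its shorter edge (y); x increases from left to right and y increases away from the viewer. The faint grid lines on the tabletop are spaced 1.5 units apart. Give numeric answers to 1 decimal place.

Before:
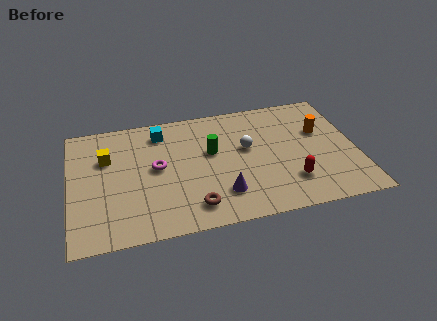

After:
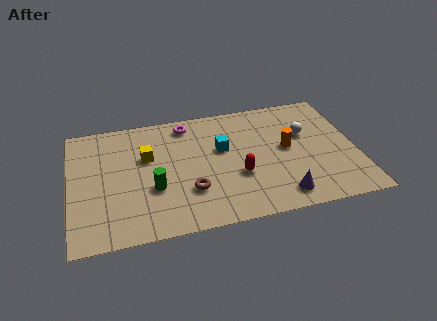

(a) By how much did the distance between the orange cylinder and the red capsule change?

-0.8

They were about 3.4 units apart before and 2.6 after — 0.8 units closer together.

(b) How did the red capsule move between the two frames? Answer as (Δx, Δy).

(-2.3, 0.9)

The red capsule was at about (9.8, 2.0) and moved to about (7.5, 2.9).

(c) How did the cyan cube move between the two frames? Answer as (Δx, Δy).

(2.7, -1.7)

The cyan cube started near (4.2, 6.5) and ended near (6.9, 4.8).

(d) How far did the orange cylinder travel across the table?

1.8

The orange cylinder moved from about (11.4, 5.0) to (9.8, 4.2), a distance of √(1.6² + 0.8²) ≈ 1.8.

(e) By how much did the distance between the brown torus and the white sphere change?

+1.9

Before: roughly 4.1 units apart; after: 6.0. That's 1.9 units further apart.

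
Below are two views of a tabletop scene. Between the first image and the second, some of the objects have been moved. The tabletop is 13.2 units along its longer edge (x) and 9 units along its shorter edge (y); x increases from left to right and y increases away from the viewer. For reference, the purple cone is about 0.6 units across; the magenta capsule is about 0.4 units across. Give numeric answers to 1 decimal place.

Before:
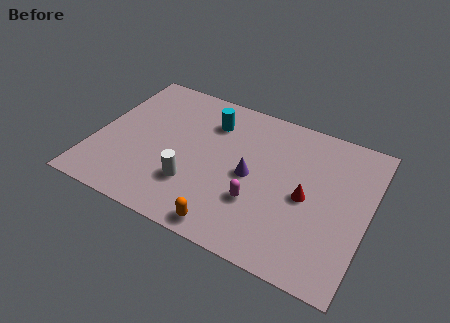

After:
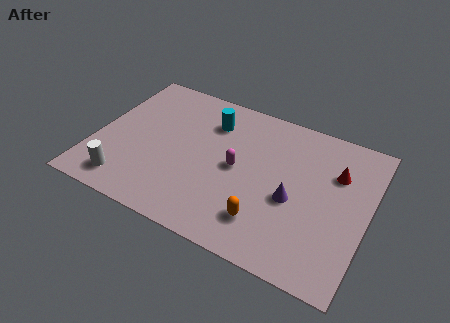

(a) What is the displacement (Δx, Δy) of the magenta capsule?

(-1.2, 1.6)

From the two frames, the magenta capsule sits at roughly (8.1, 2.9) before and (6.9, 4.5) after.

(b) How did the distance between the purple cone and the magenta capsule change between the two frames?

+1.4

They were about 1.5 units apart before and 2.9 after — 1.4 units further apart.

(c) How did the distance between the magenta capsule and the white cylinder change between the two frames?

+2.8

The distance was about 3.1 in the first image and 5.9 in the second, so they moved 2.8 units further apart.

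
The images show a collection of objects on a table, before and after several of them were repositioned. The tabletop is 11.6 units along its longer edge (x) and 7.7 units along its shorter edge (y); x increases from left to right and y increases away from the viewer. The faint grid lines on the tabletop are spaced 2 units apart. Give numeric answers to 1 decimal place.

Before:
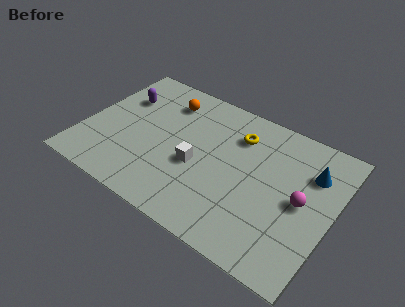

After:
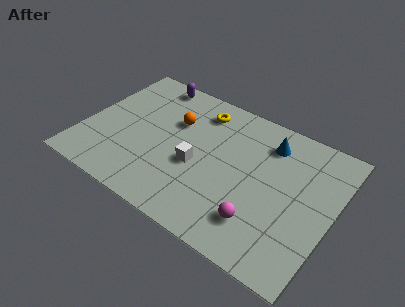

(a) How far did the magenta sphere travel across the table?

2.6

The magenta sphere moved from about (10.2, 3.8) to (8.6, 1.8), a distance of √(1.6² + 2.0²) ≈ 2.6.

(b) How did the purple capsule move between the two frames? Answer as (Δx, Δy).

(1.1, 1.6)

The purple capsule was at about (1.4, 5.3) and moved to about (2.5, 6.9).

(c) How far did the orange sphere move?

1.2

The orange sphere moved from about (3.4, 6.1) to (4.0, 5.1), a distance of √(0.6² + 1.0²) ≈ 1.2.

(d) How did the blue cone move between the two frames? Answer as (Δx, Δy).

(-2.1, 0.6)

The blue cone started near (10.4, 5.5) and ended near (8.3, 6.1).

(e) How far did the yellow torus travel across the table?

2.0

The yellow torus moved from about (6.9, 5.8) to (5.0, 6.3), a distance of √(1.9² + 0.5²) ≈ 2.0.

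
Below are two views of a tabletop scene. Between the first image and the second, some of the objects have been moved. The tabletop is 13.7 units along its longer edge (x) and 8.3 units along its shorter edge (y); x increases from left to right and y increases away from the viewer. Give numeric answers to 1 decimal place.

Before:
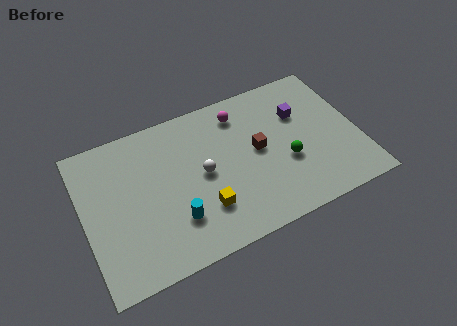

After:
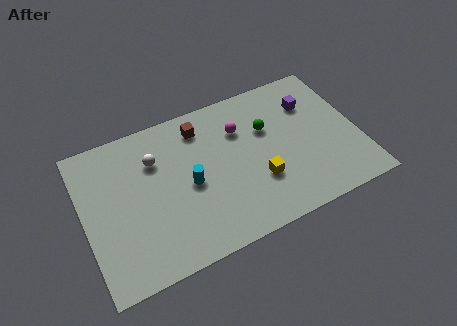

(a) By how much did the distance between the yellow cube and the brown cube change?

+1.1

They were about 3.7 units apart before and 4.8 after — 1.1 units further apart.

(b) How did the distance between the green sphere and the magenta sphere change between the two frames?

-2.7

They were about 4.1 units apart before and 1.4 after — 2.7 units closer together.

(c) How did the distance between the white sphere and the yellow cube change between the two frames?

+3.9

Before: roughly 1.9 units apart; after: 5.8. That's 3.9 units further apart.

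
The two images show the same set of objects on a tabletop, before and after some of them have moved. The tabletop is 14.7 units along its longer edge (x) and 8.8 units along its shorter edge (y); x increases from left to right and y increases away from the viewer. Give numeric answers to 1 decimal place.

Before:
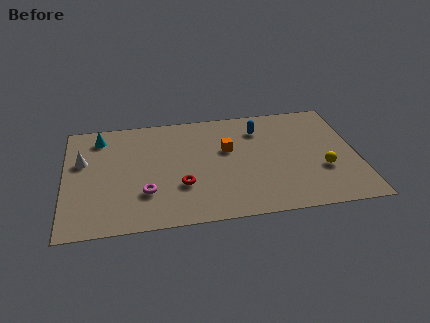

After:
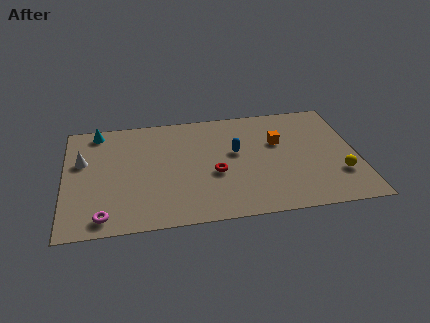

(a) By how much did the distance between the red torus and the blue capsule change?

-3.8

Before: roughly 5.7 units apart; after: 1.9. That's 3.8 units closer together.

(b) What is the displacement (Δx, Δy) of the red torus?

(1.7, 0.7)

The red torus started near (5.8, 2.9) and ended near (7.5, 3.6).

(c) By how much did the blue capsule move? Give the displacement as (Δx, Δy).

(-1.3, -1.7)

From the two frames, the blue capsule sits at roughly (9.9, 6.8) before and (8.6, 5.1) after.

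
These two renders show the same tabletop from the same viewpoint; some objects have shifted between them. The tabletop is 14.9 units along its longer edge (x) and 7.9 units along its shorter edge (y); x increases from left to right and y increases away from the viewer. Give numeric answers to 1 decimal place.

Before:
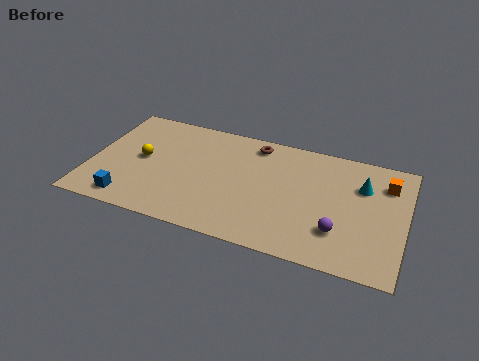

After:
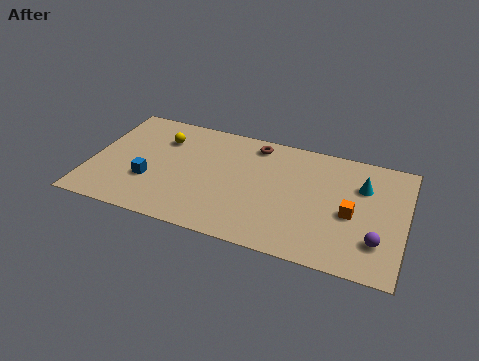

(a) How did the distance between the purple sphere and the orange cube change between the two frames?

-2.4

The distance was about 4.3 in the first image and 1.9 in the second, so they moved 2.4 units closer together.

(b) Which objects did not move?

the cyan cone and the brown torus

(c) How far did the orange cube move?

2.9

The orange cube moved from about (13.9, 6.0) to (12.4, 3.5), a distance of √(1.5² + 2.5²) ≈ 2.9.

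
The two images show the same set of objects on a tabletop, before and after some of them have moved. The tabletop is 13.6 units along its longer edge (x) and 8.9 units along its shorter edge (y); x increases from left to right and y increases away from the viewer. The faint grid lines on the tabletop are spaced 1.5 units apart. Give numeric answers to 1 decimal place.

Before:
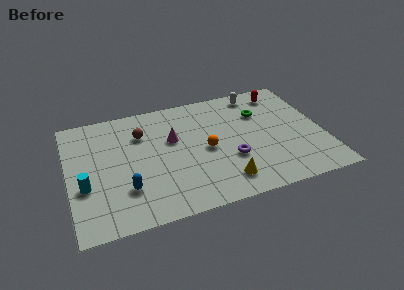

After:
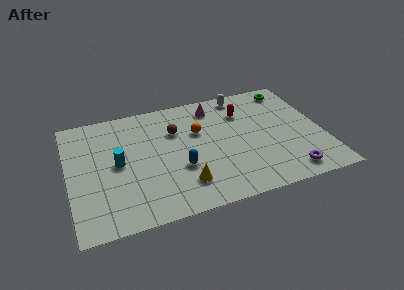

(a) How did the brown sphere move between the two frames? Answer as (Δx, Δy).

(1.8, -0.3)

From the two frames, the brown sphere sits at roughly (4.0, 6.4) before and (5.8, 6.1) after.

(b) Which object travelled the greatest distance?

the purple torus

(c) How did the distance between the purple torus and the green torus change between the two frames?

+2.9

They were about 3.6 units apart before and 6.5 after — 2.9 units further apart.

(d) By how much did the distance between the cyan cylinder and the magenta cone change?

+0.8

Before: roughly 5.3 units apart; after: 6.1. That's 0.8 units further apart.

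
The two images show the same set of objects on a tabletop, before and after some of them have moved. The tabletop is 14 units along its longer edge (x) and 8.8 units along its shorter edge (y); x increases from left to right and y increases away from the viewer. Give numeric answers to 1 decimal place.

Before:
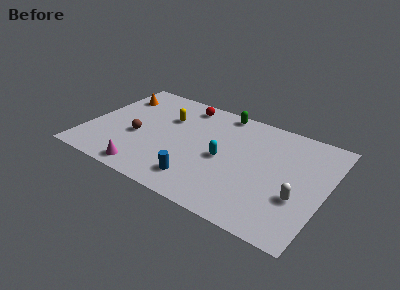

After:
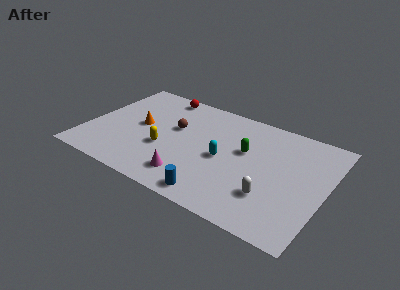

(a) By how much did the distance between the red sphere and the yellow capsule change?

+2.9

They were about 1.8 units apart before and 4.7 after — 2.9 units further apart.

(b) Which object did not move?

the cyan capsule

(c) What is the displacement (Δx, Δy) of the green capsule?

(1.8, -2.7)

The green capsule started near (7.4, 8.0) and ended near (9.2, 5.3).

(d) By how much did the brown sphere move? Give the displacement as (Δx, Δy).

(2.0, 1.7)

From the two frames, the brown sphere sits at roughly (3.0, 3.6) before and (5.0, 5.3) after.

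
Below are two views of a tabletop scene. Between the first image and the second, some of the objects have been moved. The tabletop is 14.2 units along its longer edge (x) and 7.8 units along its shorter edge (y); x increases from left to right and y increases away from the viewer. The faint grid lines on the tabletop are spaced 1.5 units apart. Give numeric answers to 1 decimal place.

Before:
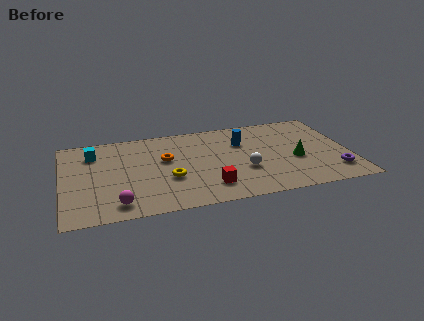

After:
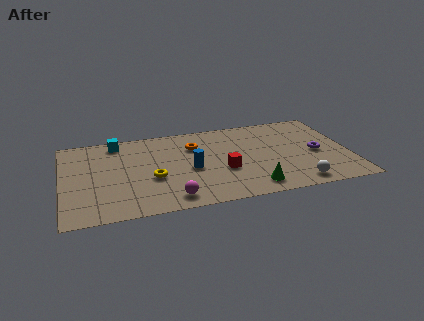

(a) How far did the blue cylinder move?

3.3

The blue cylinder was near (9.0, 5.4) before and (6.3, 3.5) after, so it travelled √(2.7² + 1.9²) ≈ 3.3 units.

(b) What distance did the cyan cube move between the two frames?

1.4

From (1.6, 6.0) to (2.8, 6.8), the cyan cube covered √(1.2² + 0.8²) ≈ 1.4 units.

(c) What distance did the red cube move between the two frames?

1.5

The red cube was near (7.1, 1.7) before and (7.9, 3.0) after, so it travelled √(0.8² + 1.3²) ≈ 1.5 units.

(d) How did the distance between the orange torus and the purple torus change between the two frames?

-2.4

The distance was about 8.7 in the first image and 6.3 in the second, so they moved 2.4 units closer together.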